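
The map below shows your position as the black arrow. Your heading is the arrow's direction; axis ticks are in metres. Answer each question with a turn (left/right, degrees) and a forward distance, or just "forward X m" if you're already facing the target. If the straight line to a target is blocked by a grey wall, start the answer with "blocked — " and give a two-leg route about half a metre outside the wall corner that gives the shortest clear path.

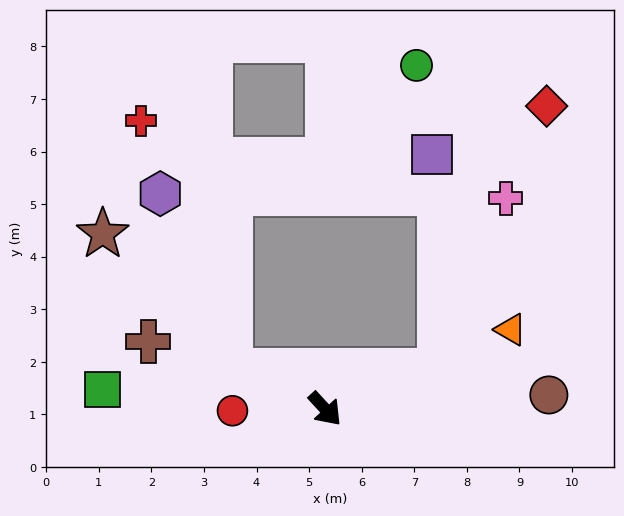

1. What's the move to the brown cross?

turn right 153°, forward 3.6 m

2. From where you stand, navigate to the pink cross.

blocked — turn left 66°, forward 2.3 m, then turn left 50°, forward 3.5 m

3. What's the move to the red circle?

turn right 132°, forward 1.8 m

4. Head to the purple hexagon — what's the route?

blocked — turn right 154°, forward 1.9 m, then turn right 47°, forward 3.6 m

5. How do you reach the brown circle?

turn left 51°, forward 4.3 m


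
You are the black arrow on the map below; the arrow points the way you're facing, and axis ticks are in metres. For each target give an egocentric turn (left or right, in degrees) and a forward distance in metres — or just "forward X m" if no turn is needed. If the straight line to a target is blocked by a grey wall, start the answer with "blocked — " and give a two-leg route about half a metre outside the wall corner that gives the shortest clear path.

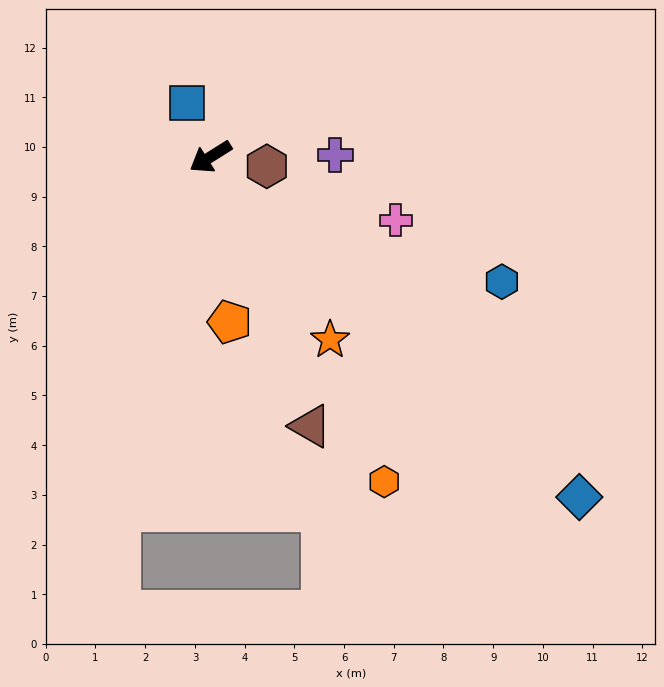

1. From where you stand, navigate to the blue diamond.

turn left 105°, forward 10.1 m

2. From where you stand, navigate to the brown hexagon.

turn left 138°, forward 1.1 m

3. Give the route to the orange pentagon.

turn left 64°, forward 3.3 m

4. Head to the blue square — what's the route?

turn right 99°, forward 1.2 m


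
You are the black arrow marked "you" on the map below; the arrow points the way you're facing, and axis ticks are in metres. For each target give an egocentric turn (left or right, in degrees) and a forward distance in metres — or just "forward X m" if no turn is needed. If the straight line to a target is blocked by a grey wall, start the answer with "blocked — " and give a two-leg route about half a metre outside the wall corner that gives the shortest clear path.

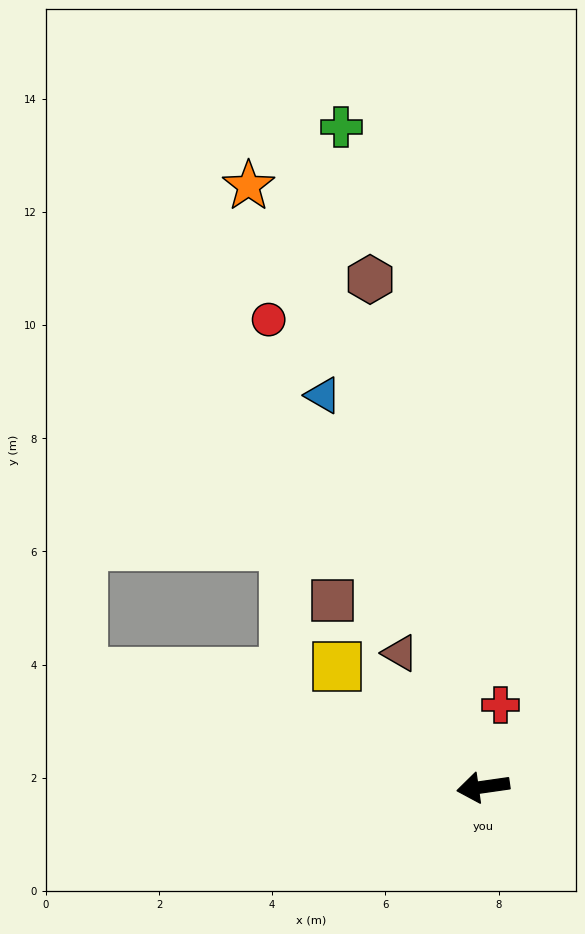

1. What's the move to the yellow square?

turn right 48°, forward 3.3 m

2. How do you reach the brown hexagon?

turn right 86°, forward 9.2 m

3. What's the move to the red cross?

turn right 110°, forward 1.5 m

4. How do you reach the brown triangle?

turn right 66°, forward 2.8 m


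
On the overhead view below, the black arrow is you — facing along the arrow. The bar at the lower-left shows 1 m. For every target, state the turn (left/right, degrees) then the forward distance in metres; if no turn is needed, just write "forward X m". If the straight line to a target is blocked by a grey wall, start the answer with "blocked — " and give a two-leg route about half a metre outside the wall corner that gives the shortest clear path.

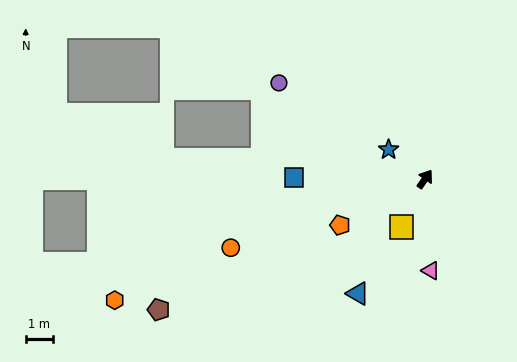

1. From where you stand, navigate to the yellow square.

turn right 171°, forward 1.9 m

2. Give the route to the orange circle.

turn left 144°, forward 7.5 m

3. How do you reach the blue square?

turn left 124°, forward 4.8 m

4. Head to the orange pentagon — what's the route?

turn left 153°, forward 3.5 m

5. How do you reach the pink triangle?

turn right 142°, forward 3.3 m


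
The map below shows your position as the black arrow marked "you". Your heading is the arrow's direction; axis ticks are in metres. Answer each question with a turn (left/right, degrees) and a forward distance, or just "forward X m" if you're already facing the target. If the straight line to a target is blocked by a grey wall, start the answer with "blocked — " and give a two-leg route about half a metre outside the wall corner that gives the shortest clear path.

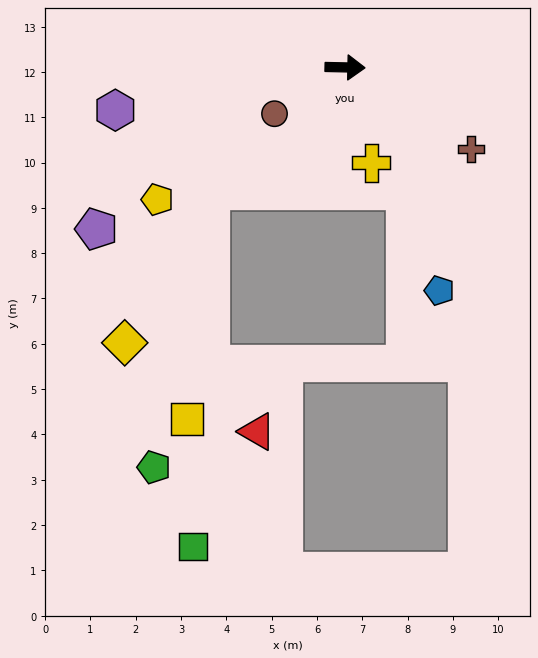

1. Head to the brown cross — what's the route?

turn right 32°, forward 3.3 m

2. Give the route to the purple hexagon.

turn right 168°, forward 5.2 m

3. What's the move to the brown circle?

turn right 145°, forward 1.9 m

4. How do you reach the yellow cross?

turn right 73°, forward 2.2 m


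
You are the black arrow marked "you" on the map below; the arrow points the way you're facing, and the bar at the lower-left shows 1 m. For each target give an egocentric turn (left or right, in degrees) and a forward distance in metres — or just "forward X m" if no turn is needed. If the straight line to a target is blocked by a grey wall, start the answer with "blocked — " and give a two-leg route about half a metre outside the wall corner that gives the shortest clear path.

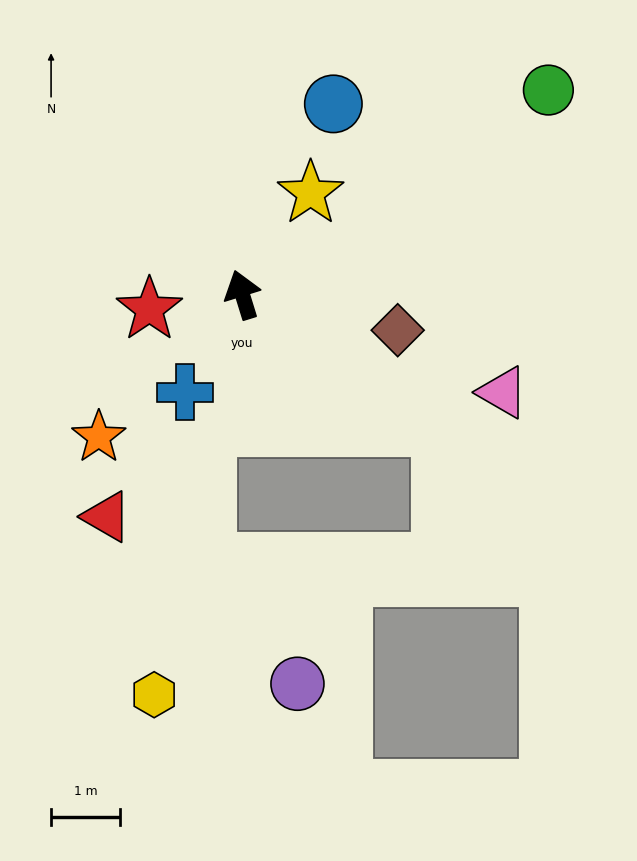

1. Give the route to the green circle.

turn right 73°, forward 5.4 m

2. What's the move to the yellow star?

turn right 51°, forward 1.8 m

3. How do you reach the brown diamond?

turn right 120°, forward 2.3 m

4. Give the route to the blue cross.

turn left 132°, forward 1.6 m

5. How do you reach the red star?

turn left 82°, forward 1.4 m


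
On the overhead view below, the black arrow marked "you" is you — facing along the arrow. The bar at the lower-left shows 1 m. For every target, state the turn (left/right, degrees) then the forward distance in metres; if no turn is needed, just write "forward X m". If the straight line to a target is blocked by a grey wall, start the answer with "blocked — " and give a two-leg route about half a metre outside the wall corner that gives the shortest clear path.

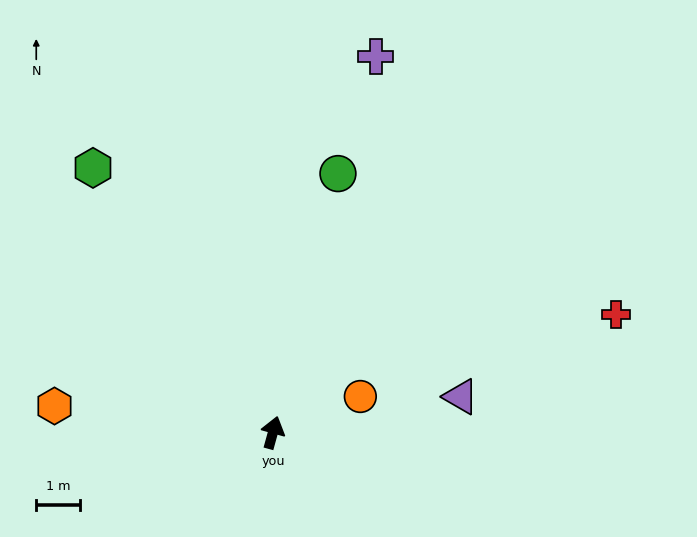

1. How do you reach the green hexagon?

turn left 50°, forward 7.4 m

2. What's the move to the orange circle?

turn right 52°, forward 2.2 m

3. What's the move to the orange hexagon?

turn left 98°, forward 5.1 m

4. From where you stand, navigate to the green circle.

forward 6.2 m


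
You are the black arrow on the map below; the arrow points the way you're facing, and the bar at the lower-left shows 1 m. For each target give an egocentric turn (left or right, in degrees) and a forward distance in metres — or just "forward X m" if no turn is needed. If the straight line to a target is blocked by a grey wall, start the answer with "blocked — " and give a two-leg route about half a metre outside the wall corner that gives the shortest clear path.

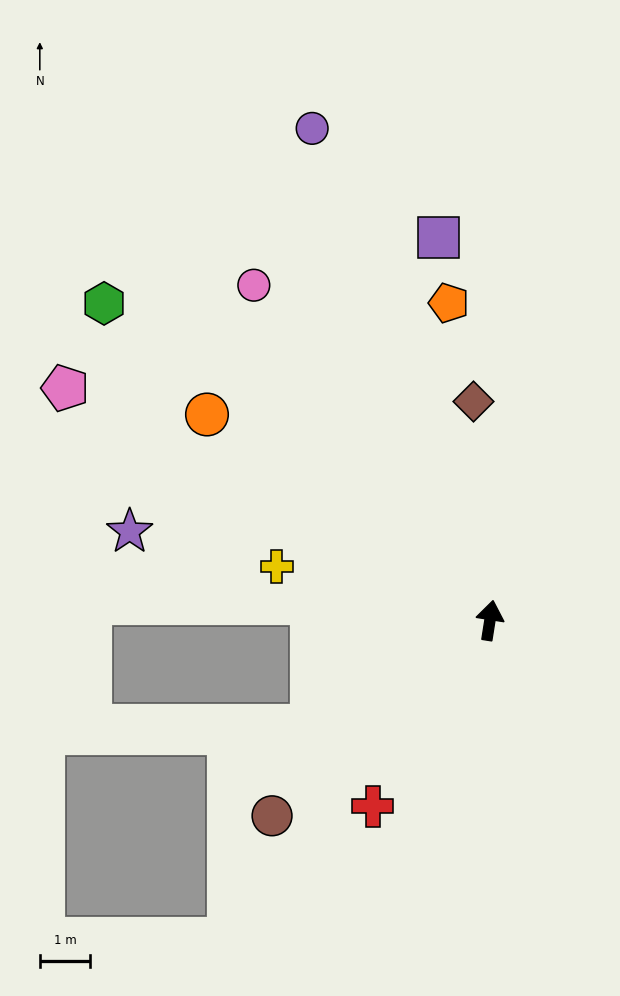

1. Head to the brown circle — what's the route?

turn left 141°, forward 5.8 m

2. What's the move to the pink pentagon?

turn left 70°, forward 9.6 m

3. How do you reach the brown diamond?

turn left 13°, forward 4.3 m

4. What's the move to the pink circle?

turn left 44°, forward 8.1 m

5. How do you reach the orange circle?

turn left 63°, forward 6.9 m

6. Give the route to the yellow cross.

turn left 85°, forward 4.3 m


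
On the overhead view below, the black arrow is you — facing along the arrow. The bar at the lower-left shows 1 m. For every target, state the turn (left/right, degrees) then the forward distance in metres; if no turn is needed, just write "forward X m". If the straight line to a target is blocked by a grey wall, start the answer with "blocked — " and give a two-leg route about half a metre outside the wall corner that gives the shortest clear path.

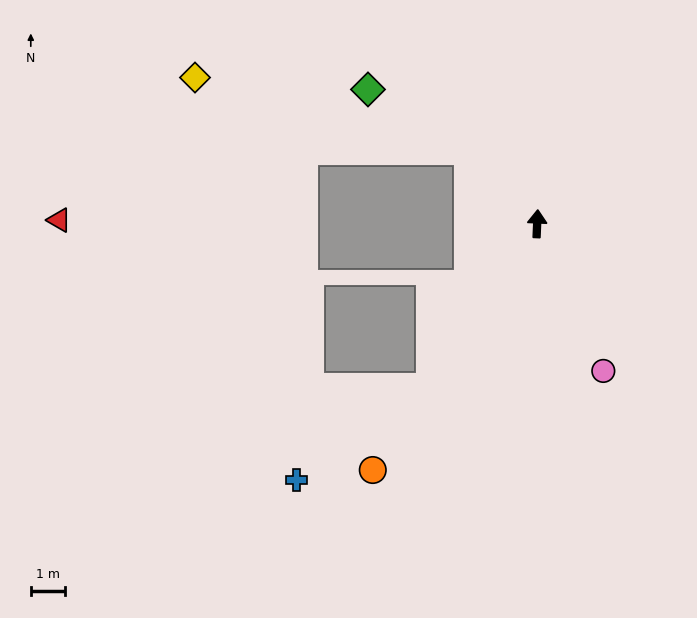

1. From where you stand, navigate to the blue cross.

blocked — turn left 149°, forward 5.6 m, then turn right 22°, forward 4.7 m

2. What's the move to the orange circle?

turn left 149°, forward 8.5 m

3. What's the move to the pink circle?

turn right 153°, forward 4.7 m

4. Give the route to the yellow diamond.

blocked — turn left 45°, forward 2.9 m, then turn left 33°, forward 8.2 m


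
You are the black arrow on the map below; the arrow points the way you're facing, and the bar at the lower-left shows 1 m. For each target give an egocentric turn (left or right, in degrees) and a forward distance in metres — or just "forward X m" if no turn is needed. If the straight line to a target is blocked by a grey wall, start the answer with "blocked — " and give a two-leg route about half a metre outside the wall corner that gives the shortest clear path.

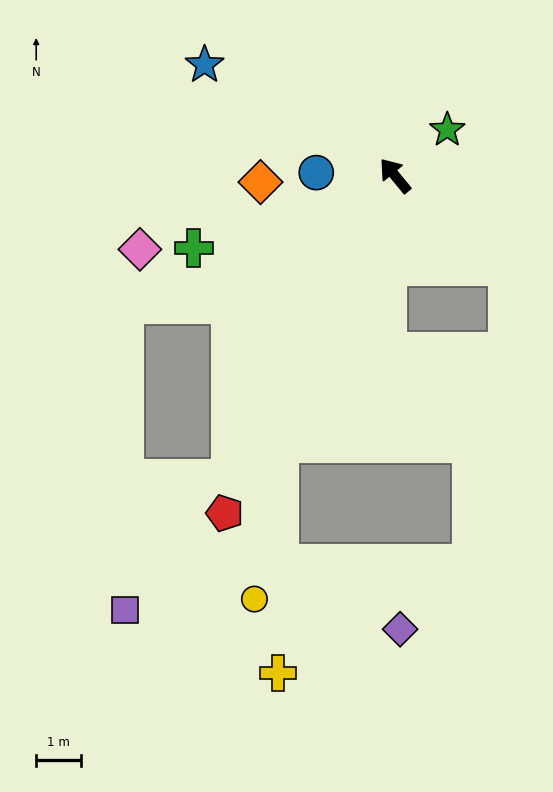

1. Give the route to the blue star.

turn left 20°, forward 5.0 m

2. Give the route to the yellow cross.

blocked — turn left 117°, forward 6.6 m, then turn left 23°, forward 5.2 m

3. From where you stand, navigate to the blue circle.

turn left 48°, forward 1.8 m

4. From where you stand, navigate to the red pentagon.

turn left 114°, forward 8.5 m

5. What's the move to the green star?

turn right 88°, forward 1.6 m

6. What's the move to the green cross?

turn left 70°, forward 4.8 m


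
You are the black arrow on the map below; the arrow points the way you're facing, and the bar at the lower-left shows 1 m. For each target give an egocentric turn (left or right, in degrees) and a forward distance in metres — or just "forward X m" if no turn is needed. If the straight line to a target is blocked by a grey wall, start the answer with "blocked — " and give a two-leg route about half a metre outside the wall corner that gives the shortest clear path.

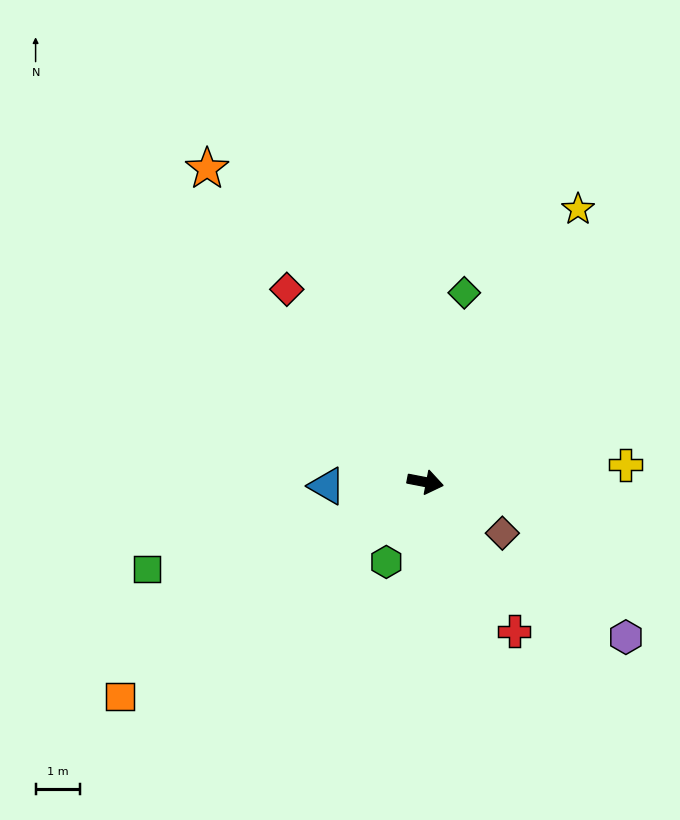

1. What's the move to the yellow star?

turn left 72°, forward 7.0 m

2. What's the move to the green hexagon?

turn right 105°, forward 2.0 m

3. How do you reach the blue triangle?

turn right 167°, forward 2.2 m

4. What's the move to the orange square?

turn right 134°, forward 8.4 m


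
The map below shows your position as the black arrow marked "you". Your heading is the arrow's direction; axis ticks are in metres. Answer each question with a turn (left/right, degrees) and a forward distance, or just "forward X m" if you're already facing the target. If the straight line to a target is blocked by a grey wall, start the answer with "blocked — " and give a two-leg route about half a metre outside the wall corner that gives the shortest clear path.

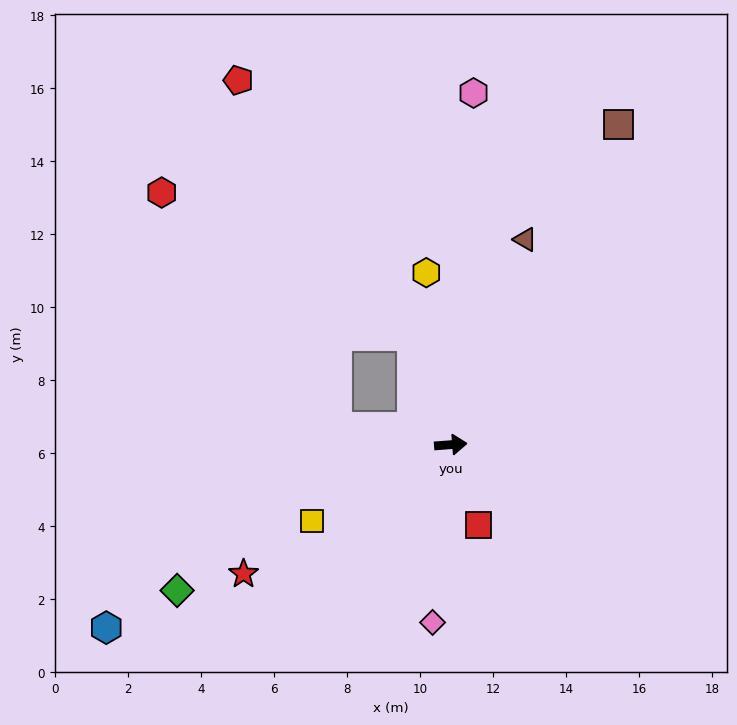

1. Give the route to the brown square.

turn left 58°, forward 9.9 m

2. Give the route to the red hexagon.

blocked — turn left 105°, forward 3.2 m, then turn left 41°, forward 7.9 m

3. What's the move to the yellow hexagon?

turn left 94°, forward 4.8 m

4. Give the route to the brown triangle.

turn left 66°, forward 6.0 m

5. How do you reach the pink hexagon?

turn left 82°, forward 9.7 m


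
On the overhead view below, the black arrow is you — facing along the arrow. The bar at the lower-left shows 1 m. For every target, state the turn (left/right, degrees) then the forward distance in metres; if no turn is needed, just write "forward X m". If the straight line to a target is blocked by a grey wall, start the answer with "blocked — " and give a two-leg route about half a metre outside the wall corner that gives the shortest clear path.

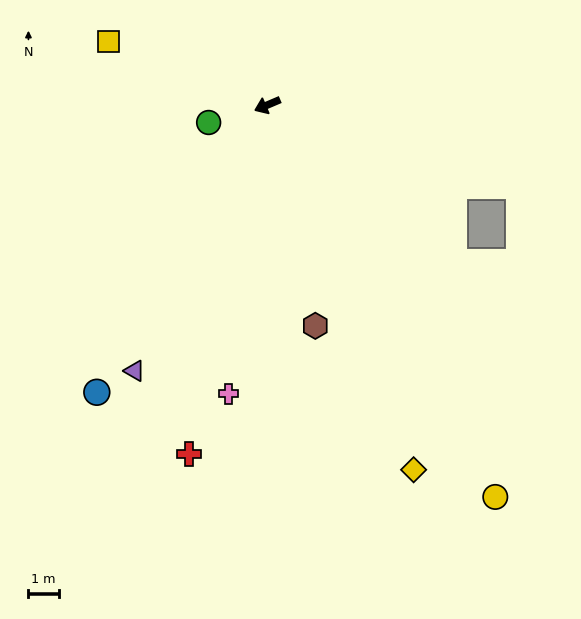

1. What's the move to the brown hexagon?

turn left 79°, forward 7.4 m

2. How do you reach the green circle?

turn right 6°, forward 2.0 m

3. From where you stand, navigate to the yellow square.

turn right 45°, forward 5.6 m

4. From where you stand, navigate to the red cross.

turn left 54°, forward 11.8 m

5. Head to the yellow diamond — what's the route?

turn left 89°, forward 12.9 m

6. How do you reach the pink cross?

turn left 59°, forward 9.6 m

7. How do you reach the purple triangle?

turn left 40°, forward 9.8 m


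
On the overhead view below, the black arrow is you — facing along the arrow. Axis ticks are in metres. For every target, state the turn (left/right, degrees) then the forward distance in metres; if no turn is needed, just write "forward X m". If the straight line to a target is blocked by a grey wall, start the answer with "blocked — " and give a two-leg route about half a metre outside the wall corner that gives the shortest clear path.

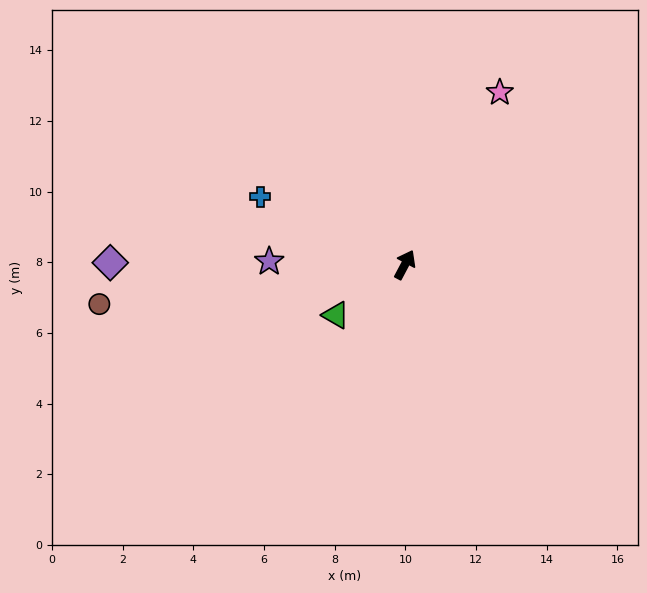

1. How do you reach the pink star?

forward 5.6 m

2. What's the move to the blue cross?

turn left 93°, forward 4.5 m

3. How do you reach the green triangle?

turn left 154°, forward 2.4 m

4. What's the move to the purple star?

turn left 117°, forward 3.8 m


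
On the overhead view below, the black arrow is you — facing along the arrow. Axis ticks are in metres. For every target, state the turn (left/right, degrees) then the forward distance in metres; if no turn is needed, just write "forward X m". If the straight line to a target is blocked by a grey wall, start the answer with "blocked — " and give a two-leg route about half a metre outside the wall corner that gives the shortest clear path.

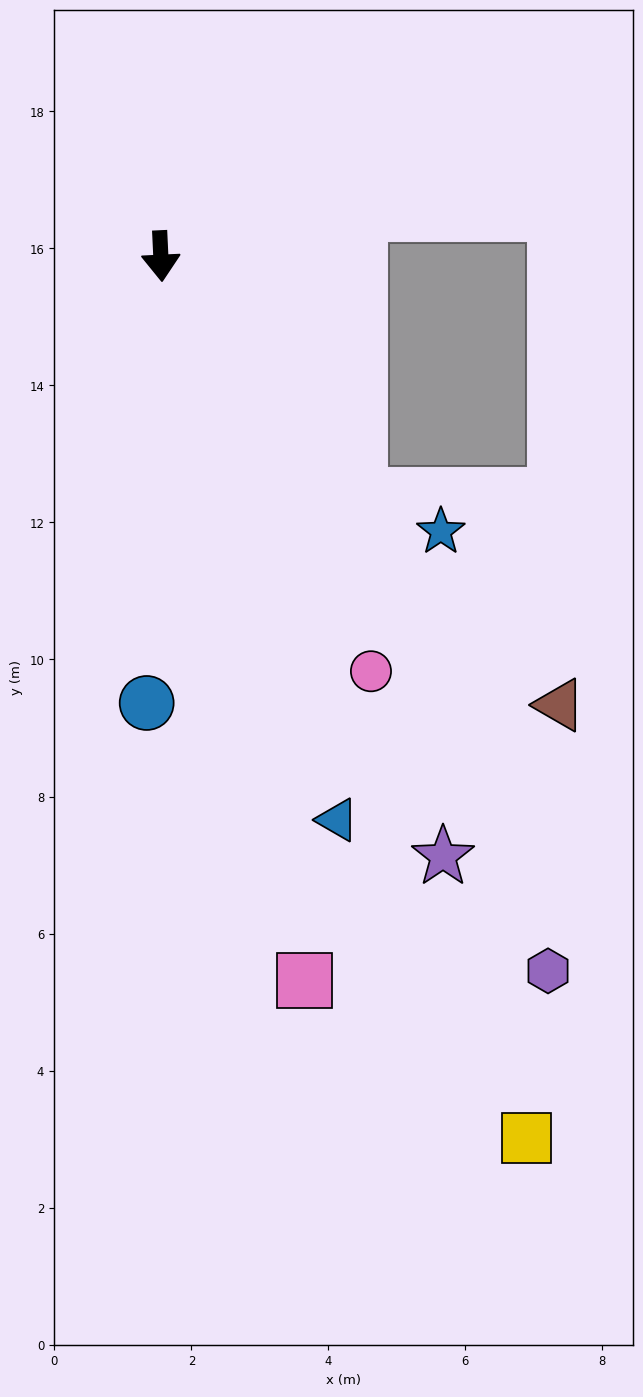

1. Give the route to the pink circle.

turn left 24°, forward 6.8 m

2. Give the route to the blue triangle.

turn left 15°, forward 8.6 m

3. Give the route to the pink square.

turn left 9°, forward 10.8 m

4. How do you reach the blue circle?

turn right 4°, forward 6.5 m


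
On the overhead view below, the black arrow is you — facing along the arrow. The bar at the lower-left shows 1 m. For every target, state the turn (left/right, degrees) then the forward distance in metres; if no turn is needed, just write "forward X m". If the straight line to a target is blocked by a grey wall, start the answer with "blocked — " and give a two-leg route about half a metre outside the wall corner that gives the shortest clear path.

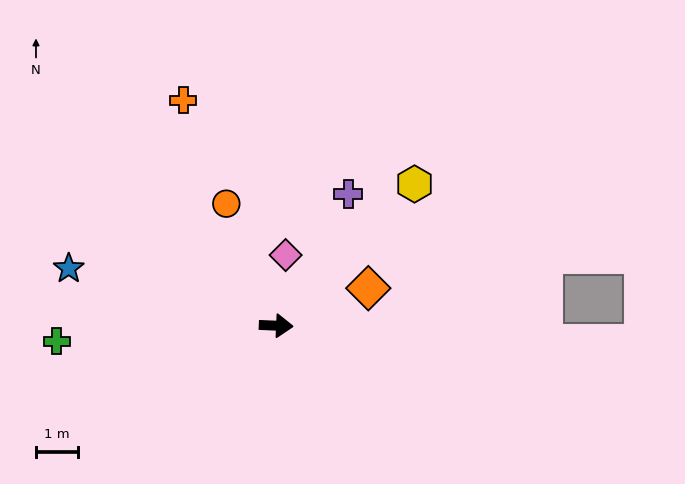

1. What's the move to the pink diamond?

turn left 85°, forward 1.7 m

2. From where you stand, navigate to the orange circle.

turn left 115°, forward 3.1 m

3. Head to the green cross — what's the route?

turn right 173°, forward 5.2 m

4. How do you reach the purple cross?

turn left 64°, forward 3.5 m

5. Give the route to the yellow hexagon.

turn left 48°, forward 4.7 m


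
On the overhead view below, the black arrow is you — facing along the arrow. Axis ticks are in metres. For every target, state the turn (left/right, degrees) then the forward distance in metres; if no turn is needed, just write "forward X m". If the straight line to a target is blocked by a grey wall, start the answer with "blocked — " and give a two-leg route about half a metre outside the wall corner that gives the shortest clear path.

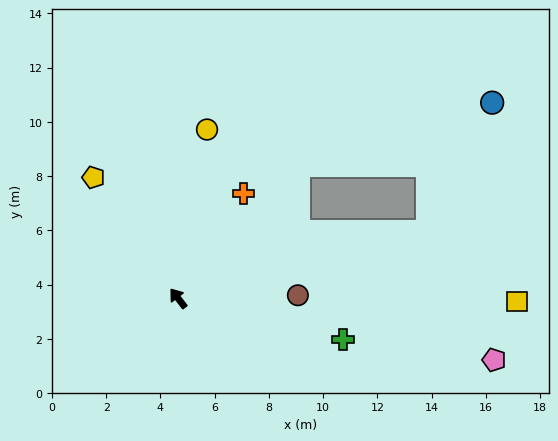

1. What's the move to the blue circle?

blocked — turn right 80°, forward 6.6 m, then turn right 30°, forward 7.5 m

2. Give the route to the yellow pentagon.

turn right 3°, forward 5.4 m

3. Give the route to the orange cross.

turn right 70°, forward 4.6 m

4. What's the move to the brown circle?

turn right 126°, forward 4.4 m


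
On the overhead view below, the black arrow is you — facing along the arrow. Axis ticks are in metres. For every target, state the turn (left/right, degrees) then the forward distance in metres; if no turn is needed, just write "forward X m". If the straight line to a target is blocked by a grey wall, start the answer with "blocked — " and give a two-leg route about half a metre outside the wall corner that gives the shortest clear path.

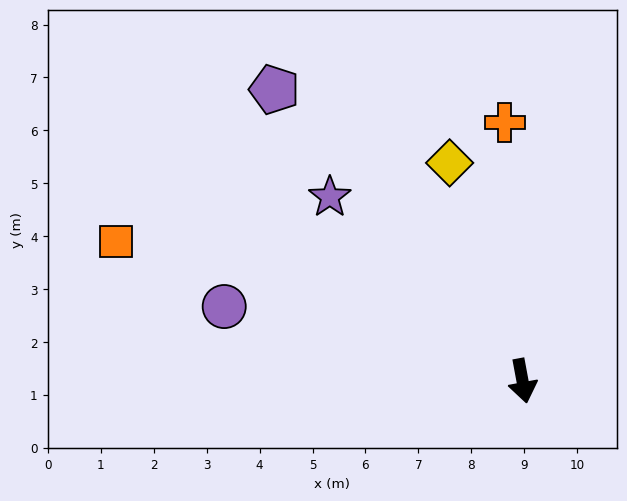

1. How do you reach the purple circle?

turn right 115°, forward 5.8 m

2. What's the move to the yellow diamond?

turn right 172°, forward 4.3 m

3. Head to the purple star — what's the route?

turn right 144°, forward 5.0 m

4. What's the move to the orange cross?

turn left 173°, forward 4.9 m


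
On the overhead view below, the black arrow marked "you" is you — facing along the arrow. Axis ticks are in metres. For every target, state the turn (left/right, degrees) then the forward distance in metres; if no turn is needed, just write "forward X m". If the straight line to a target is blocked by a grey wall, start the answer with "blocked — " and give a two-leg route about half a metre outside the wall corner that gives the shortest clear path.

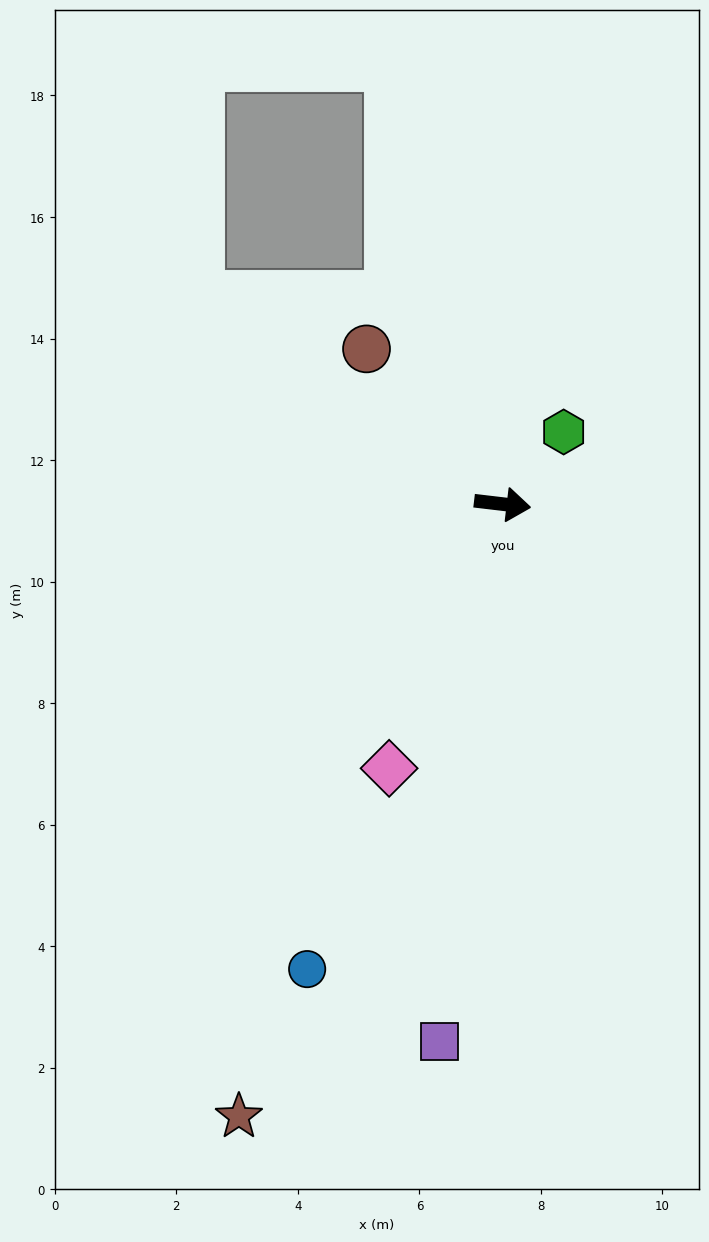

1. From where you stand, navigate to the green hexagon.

turn left 56°, forward 1.6 m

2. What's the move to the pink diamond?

turn right 106°, forward 4.7 m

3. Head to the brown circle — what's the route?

turn left 138°, forward 3.4 m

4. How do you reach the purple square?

turn right 90°, forward 8.9 m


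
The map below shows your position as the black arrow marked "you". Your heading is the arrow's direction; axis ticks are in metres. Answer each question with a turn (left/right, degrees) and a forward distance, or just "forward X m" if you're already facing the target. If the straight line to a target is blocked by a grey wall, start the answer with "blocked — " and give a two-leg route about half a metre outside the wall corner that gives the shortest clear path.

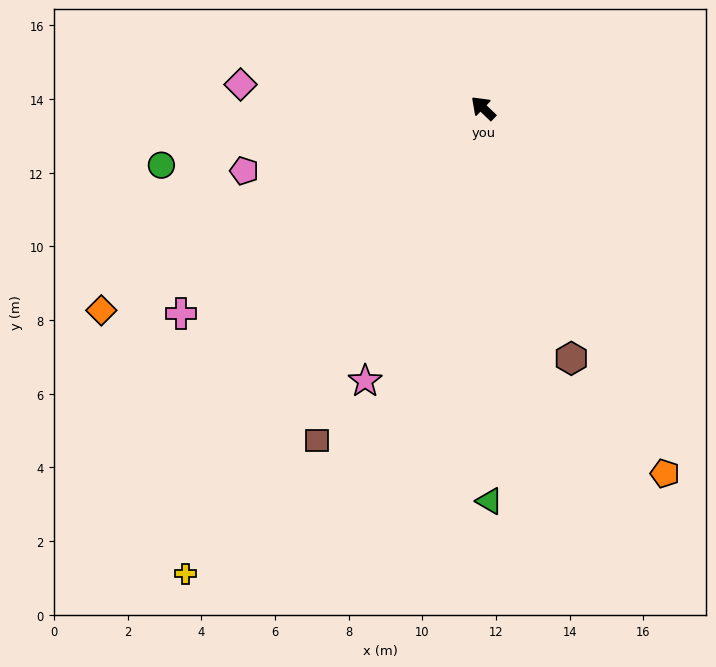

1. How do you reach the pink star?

turn left 110°, forward 8.1 m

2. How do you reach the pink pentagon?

turn left 58°, forward 6.7 m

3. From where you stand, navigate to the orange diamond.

turn left 72°, forward 11.7 m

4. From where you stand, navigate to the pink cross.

turn left 78°, forward 9.9 m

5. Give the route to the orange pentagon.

turn left 160°, forward 11.1 m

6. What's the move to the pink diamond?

turn left 38°, forward 6.6 m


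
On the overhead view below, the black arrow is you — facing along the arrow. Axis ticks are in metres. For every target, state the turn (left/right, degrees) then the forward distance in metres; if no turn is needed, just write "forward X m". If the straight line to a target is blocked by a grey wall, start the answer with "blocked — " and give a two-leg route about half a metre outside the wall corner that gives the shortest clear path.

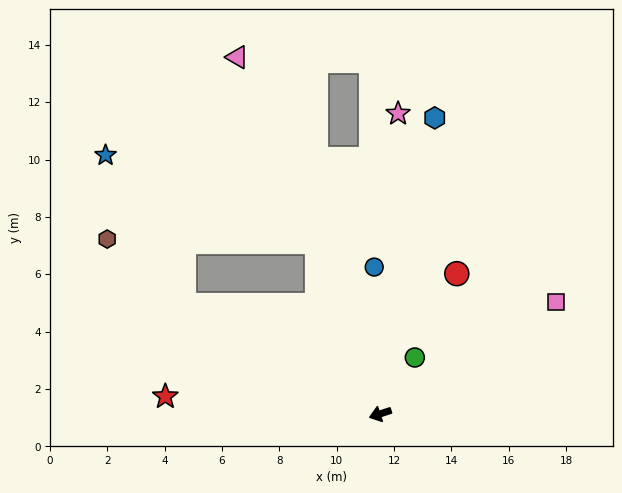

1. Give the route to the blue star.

blocked — turn right 47°, forward 7.8 m, then turn right 33°, forward 5.9 m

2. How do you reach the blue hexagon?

turn right 119°, forward 10.5 m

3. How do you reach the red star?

turn right 23°, forward 7.5 m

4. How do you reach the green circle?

turn right 140°, forward 2.3 m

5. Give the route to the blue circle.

turn right 106°, forward 5.1 m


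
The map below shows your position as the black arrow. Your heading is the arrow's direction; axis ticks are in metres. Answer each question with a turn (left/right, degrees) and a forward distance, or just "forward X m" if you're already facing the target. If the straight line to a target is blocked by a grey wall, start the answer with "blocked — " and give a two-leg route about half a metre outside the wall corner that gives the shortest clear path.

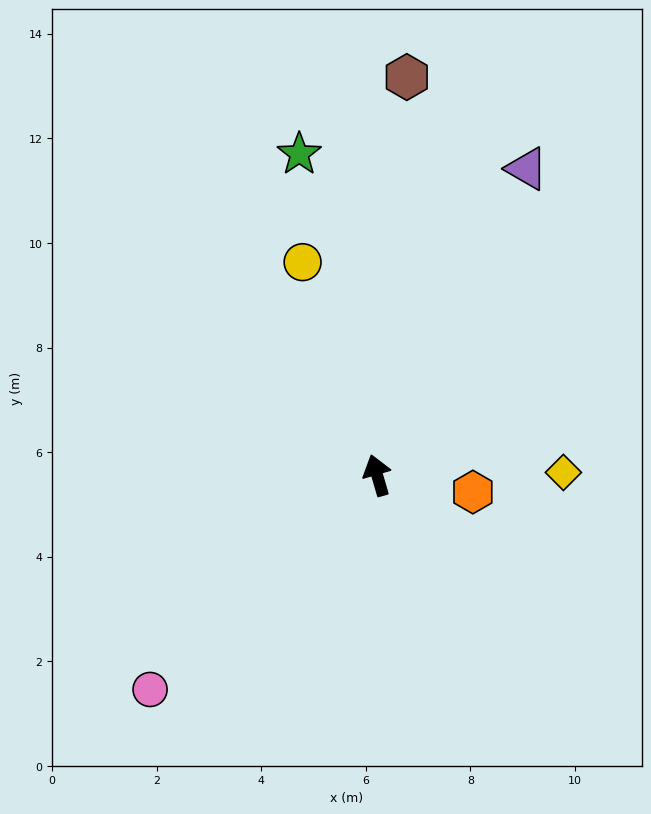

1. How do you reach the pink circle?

turn left 117°, forward 6.0 m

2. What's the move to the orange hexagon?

turn right 116°, forward 1.9 m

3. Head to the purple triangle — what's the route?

turn right 42°, forward 6.5 m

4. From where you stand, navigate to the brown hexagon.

turn right 20°, forward 7.6 m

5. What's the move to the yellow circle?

turn left 3°, forward 4.3 m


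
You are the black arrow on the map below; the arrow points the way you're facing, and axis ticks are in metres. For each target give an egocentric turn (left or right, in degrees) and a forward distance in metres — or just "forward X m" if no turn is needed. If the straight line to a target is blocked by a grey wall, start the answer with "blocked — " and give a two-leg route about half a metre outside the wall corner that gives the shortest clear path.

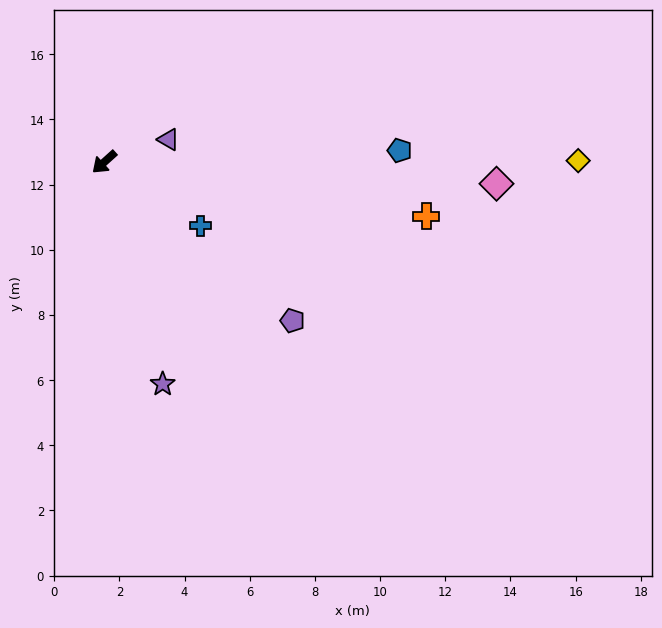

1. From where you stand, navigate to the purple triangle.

turn left 157°, forward 2.1 m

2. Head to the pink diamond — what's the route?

turn left 135°, forward 12.1 m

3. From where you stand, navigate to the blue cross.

turn left 105°, forward 3.5 m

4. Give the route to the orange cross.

turn left 128°, forward 10.0 m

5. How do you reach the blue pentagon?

turn left 140°, forward 9.1 m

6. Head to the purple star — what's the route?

turn left 63°, forward 7.0 m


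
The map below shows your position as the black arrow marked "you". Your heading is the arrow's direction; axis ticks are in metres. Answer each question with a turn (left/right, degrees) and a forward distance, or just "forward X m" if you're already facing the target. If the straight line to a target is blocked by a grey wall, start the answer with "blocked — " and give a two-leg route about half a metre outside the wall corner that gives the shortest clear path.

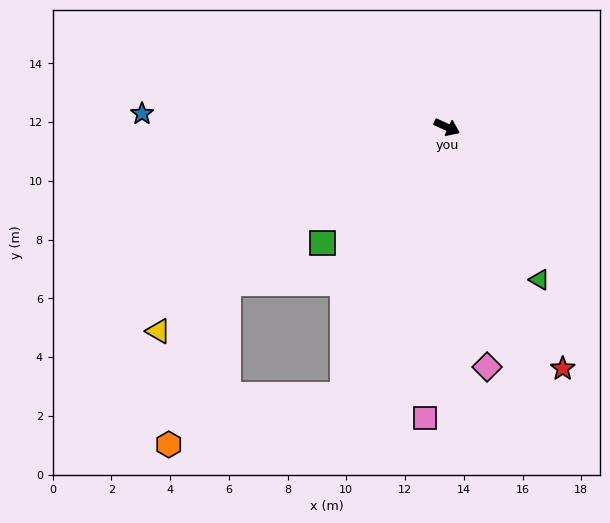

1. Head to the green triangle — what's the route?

turn right 34°, forward 6.1 m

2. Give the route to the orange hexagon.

blocked — turn right 87°, forward 9.8 m, then turn right 52°, forward 6.1 m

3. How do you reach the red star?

turn right 40°, forward 9.1 m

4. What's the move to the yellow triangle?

turn right 120°, forward 12.0 m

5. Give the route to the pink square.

turn right 70°, forward 9.9 m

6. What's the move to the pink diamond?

turn right 56°, forward 8.3 m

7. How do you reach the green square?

turn right 112°, forward 5.8 m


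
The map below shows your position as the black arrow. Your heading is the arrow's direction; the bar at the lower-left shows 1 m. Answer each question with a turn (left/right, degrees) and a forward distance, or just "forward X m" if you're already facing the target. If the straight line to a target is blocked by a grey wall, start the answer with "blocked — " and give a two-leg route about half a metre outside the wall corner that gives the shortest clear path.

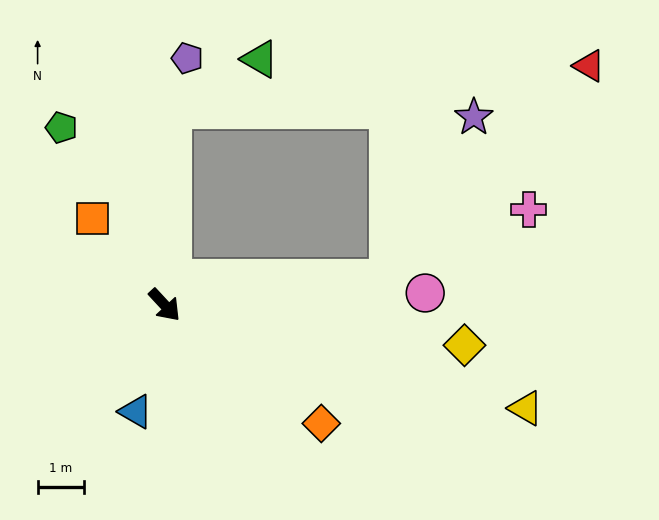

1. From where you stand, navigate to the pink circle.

turn left 50°, forward 5.6 m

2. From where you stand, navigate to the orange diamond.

turn left 10°, forward 4.2 m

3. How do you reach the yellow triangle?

turn left 31°, forward 8.0 m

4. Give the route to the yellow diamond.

turn left 40°, forward 6.5 m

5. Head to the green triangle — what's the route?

blocked — turn left 135°, forward 4.2 m, then turn right 58°, forward 2.2 m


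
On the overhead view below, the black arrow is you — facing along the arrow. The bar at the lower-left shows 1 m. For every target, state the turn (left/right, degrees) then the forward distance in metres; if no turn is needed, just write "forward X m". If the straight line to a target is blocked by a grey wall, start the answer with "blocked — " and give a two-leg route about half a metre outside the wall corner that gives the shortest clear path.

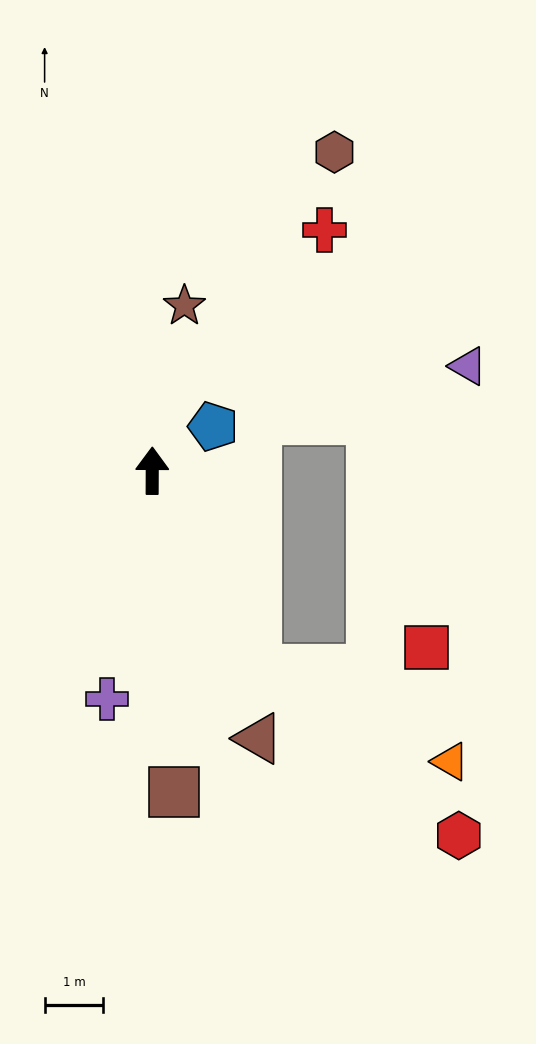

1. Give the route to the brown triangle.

turn right 158°, forward 4.9 m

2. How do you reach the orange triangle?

blocked — turn right 152°, forward 3.8 m, then turn left 37°, forward 3.7 m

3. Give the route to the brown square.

turn right 176°, forward 5.5 m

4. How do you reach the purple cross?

turn left 169°, forward 4.0 m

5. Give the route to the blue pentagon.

turn right 54°, forward 1.3 m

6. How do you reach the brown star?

turn right 11°, forward 2.9 m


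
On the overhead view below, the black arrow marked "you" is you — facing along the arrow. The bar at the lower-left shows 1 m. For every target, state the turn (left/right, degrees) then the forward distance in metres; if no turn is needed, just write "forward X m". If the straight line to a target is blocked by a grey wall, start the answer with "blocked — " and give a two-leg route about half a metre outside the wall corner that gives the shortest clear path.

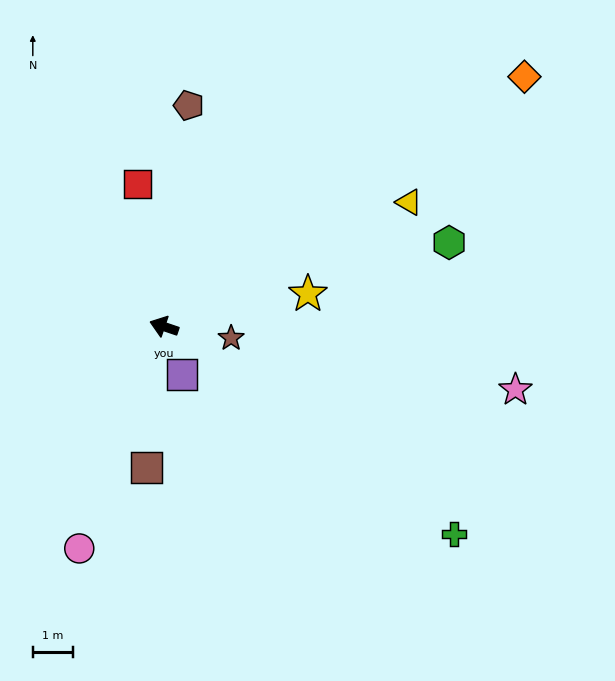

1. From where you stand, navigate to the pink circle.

turn left 88°, forward 6.0 m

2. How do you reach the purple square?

turn left 130°, forward 1.3 m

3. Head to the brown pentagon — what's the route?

turn right 78°, forward 5.6 m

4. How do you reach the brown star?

turn right 171°, forward 1.7 m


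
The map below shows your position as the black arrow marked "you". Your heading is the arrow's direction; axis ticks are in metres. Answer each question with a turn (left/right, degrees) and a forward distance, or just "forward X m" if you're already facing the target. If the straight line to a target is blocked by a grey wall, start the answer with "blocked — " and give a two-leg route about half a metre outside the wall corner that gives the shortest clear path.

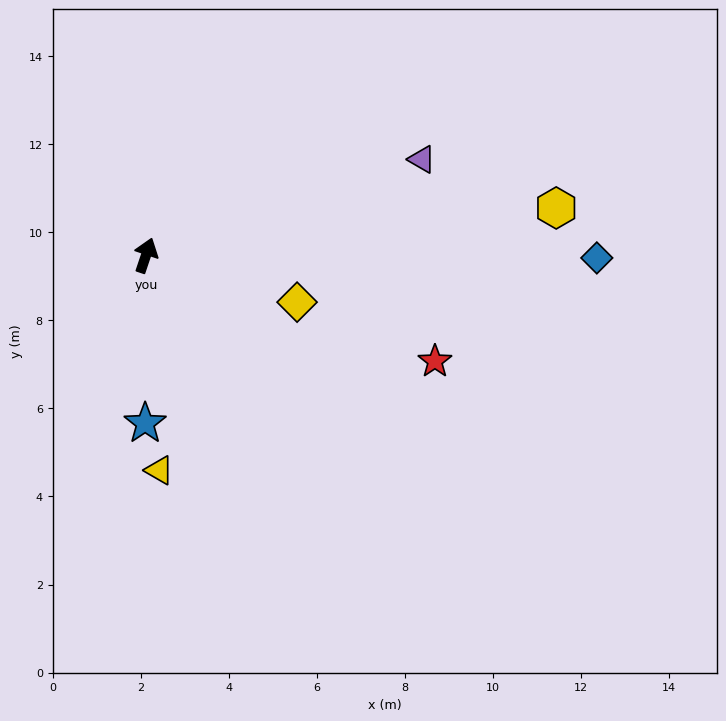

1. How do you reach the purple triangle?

turn right 52°, forward 6.6 m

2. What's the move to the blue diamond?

turn right 72°, forward 10.2 m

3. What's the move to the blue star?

turn right 162°, forward 3.8 m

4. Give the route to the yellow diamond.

turn right 89°, forward 3.6 m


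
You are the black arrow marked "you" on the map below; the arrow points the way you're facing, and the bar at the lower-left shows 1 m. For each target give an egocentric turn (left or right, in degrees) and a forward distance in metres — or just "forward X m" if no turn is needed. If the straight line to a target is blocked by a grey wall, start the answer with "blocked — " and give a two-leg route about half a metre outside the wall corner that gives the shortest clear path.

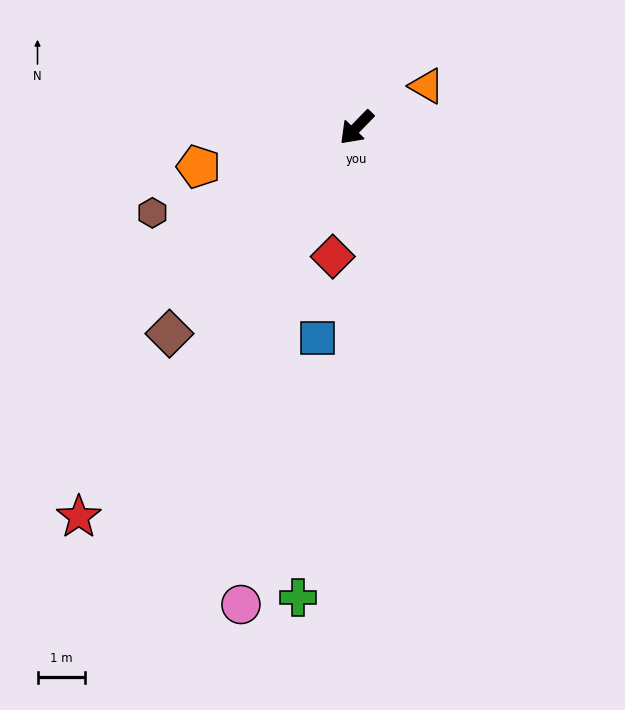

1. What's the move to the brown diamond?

turn left 2°, forward 5.9 m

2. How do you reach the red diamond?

turn left 34°, forward 2.8 m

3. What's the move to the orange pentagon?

turn right 32°, forward 3.5 m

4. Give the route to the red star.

turn left 9°, forward 10.2 m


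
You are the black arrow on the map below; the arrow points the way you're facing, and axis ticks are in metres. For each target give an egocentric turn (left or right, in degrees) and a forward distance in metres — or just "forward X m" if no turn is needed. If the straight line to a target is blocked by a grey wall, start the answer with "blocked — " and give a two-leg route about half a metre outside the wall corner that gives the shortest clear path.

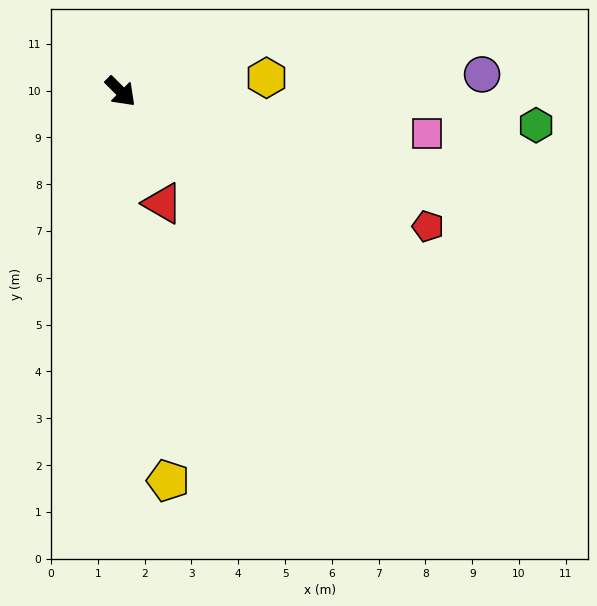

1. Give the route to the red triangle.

turn right 24°, forward 2.6 m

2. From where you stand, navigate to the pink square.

turn left 37°, forward 6.6 m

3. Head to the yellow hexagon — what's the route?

turn left 50°, forward 3.1 m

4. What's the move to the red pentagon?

turn left 21°, forward 7.2 m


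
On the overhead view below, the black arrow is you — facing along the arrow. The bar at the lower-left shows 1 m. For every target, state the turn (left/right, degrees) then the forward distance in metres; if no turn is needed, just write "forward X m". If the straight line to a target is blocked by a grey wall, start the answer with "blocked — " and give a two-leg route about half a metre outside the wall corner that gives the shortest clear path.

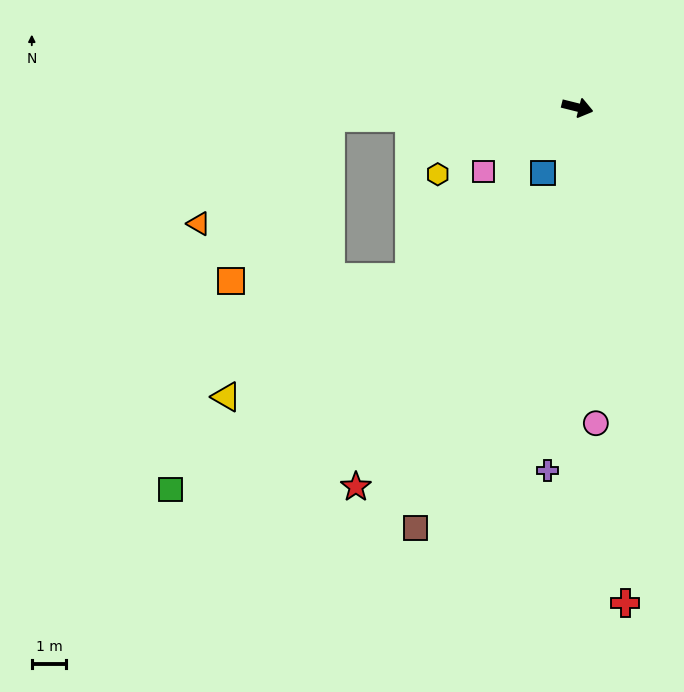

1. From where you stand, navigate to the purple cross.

turn right 81°, forward 10.6 m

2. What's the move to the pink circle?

turn right 73°, forward 9.2 m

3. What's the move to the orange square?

blocked — turn right 164°, forward 7.2 m, then turn left 57°, forward 5.6 m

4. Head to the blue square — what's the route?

turn right 104°, forward 2.1 m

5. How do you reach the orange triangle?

blocked — turn right 164°, forward 7.2 m, then turn left 37°, forward 4.9 m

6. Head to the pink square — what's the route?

turn right 132°, forward 3.3 m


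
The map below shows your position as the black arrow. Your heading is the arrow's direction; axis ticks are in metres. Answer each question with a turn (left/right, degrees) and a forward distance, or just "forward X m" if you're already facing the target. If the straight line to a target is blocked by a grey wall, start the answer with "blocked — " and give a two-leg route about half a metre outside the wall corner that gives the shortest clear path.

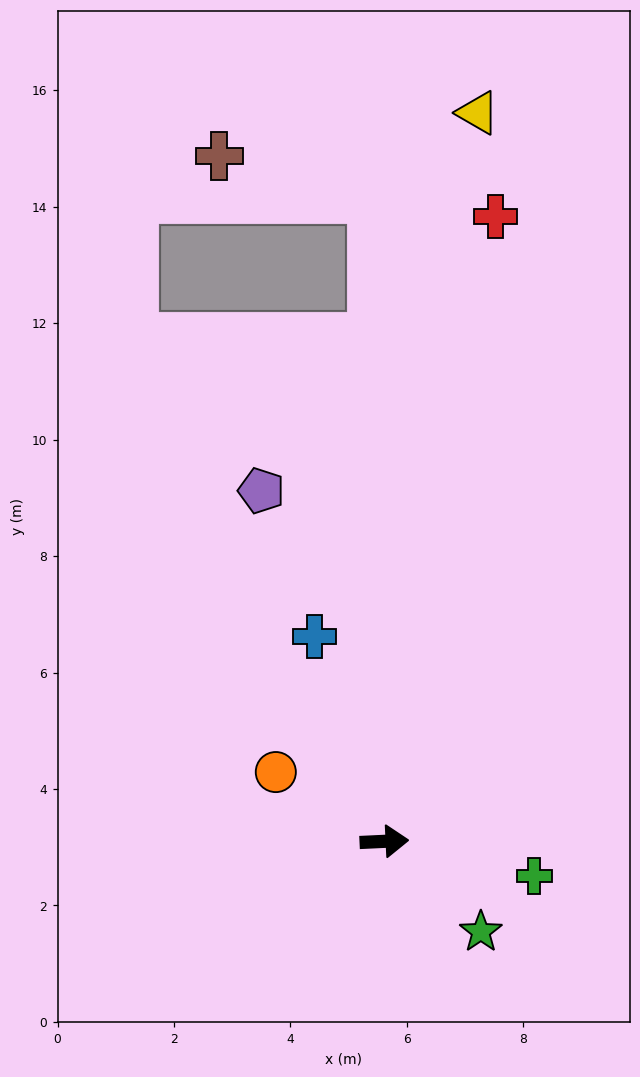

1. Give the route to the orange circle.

turn left 145°, forward 2.2 m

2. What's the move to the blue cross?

turn left 106°, forward 3.7 m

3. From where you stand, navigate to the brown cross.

blocked — turn left 88°, forward 11.0 m, then turn left 74°, forward 2.7 m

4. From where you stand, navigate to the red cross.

turn left 77°, forward 10.9 m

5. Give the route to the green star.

turn right 46°, forward 2.3 m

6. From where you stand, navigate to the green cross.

turn right 16°, forward 2.6 m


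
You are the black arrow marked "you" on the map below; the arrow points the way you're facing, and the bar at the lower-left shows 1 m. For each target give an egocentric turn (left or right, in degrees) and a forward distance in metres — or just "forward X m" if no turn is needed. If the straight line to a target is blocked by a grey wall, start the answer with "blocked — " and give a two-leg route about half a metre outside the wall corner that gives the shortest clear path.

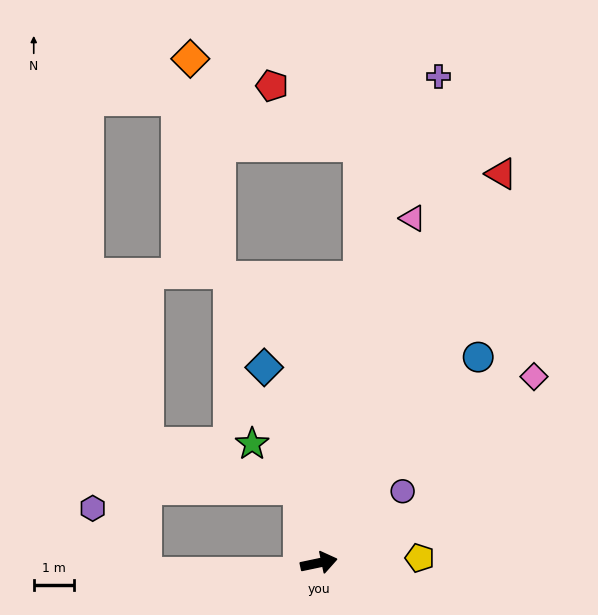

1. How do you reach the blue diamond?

turn left 94°, forward 5.1 m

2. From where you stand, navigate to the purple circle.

turn left 29°, forward 2.8 m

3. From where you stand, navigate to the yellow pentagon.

turn right 9°, forward 2.5 m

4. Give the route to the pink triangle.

turn left 63°, forward 9.0 m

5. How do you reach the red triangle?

turn left 53°, forward 10.8 m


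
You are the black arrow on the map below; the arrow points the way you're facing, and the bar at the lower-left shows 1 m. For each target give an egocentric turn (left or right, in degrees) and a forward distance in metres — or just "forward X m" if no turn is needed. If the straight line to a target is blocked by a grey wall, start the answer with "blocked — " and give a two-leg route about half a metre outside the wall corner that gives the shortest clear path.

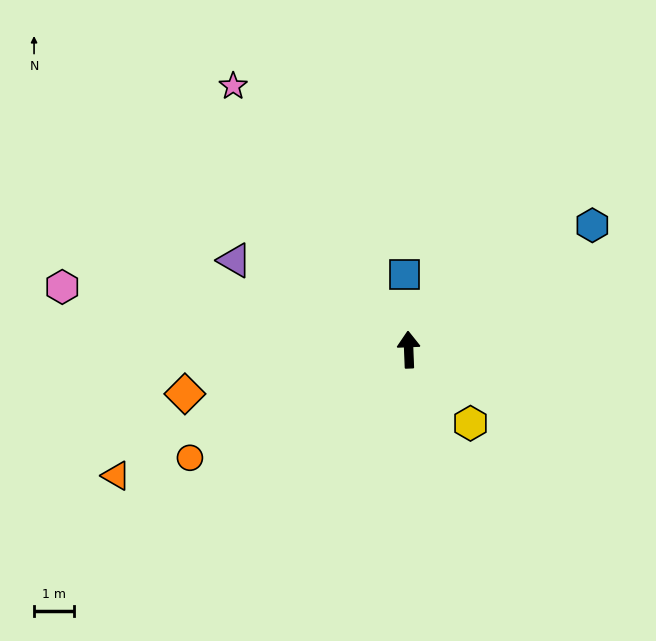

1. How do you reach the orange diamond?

turn left 99°, forward 5.7 m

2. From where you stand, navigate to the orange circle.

turn left 114°, forward 6.1 m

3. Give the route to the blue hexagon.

turn right 58°, forward 5.5 m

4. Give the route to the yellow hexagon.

turn right 142°, forward 2.4 m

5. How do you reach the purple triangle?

turn left 61°, forward 4.9 m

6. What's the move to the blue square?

forward 1.9 m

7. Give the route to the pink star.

turn left 31°, forward 7.9 m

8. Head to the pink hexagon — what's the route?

turn left 77°, forward 8.8 m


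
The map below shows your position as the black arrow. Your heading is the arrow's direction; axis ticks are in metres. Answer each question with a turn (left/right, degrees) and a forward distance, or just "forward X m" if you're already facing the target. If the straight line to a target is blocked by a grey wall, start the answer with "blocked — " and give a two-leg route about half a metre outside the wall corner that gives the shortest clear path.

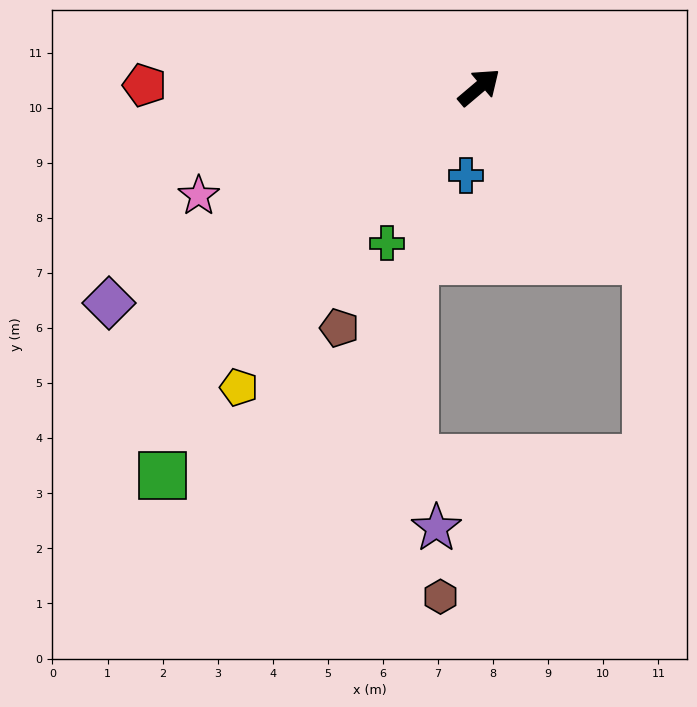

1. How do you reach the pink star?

turn left 161°, forward 5.5 m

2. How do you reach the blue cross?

turn right 139°, forward 1.6 m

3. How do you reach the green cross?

turn right 161°, forward 3.3 m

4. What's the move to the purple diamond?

turn left 170°, forward 7.8 m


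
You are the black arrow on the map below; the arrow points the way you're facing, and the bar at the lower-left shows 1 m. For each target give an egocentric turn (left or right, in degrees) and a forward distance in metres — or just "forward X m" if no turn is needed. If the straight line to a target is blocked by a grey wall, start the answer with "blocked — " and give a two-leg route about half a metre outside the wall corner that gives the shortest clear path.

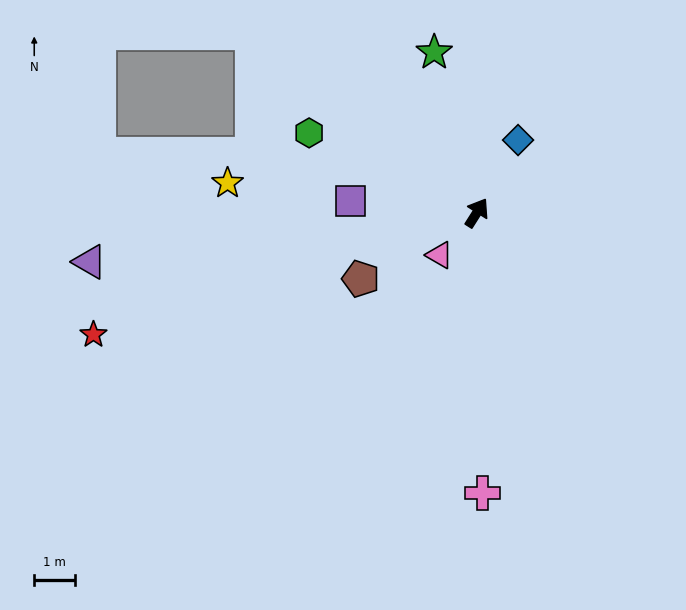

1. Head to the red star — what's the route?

turn left 140°, forward 9.8 m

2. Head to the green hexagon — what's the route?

turn left 97°, forward 4.5 m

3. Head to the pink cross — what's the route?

turn right 147°, forward 6.8 m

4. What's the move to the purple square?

turn left 117°, forward 3.1 m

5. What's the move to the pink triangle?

turn left 171°, forward 1.4 m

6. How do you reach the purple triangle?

turn left 130°, forward 9.5 m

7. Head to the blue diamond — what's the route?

turn left 3°, forward 2.0 m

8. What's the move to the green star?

turn left 47°, forward 4.0 m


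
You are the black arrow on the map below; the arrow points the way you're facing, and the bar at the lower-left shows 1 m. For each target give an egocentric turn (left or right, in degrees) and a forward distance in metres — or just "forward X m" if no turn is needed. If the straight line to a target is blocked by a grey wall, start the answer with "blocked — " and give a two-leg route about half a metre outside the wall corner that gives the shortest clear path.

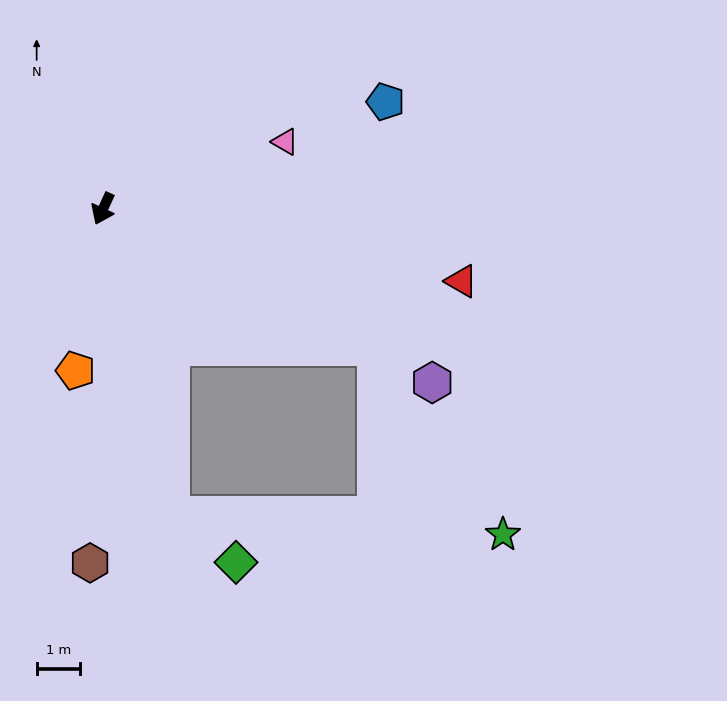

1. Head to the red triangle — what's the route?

turn left 103°, forward 8.4 m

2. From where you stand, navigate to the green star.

blocked — turn left 37°, forward 7.2 m, then turn left 74°, forward 7.6 m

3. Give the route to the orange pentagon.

turn left 15°, forward 3.7 m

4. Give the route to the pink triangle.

turn left 135°, forward 4.4 m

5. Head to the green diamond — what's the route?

blocked — turn left 37°, forward 7.2 m, then turn left 41°, forward 1.8 m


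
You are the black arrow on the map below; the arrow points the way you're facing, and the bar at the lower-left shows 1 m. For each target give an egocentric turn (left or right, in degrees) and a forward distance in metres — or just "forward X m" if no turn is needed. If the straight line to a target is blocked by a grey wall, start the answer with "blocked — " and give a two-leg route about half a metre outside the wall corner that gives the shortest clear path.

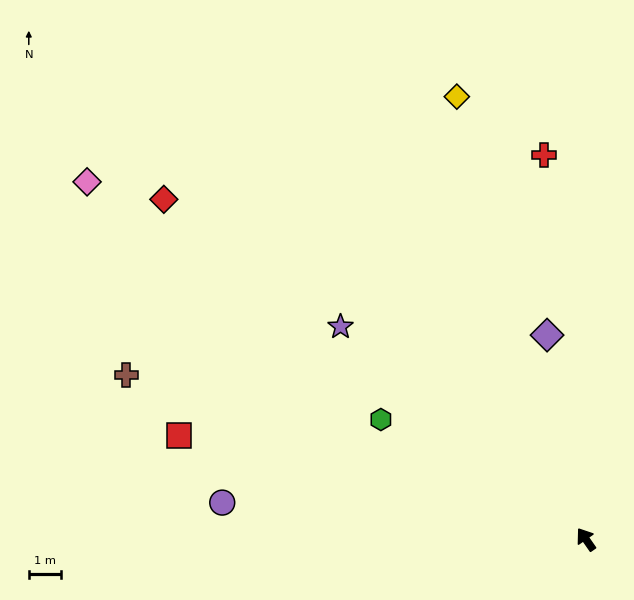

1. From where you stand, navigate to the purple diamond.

turn right 24°, forward 6.4 m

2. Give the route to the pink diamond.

turn left 19°, forward 18.8 m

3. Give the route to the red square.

turn left 41°, forward 12.8 m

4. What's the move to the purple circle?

turn left 49°, forward 11.2 m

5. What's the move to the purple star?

turn left 14°, forward 9.9 m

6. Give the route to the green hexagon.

turn left 25°, forward 7.3 m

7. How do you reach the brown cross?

turn left 35°, forward 14.9 m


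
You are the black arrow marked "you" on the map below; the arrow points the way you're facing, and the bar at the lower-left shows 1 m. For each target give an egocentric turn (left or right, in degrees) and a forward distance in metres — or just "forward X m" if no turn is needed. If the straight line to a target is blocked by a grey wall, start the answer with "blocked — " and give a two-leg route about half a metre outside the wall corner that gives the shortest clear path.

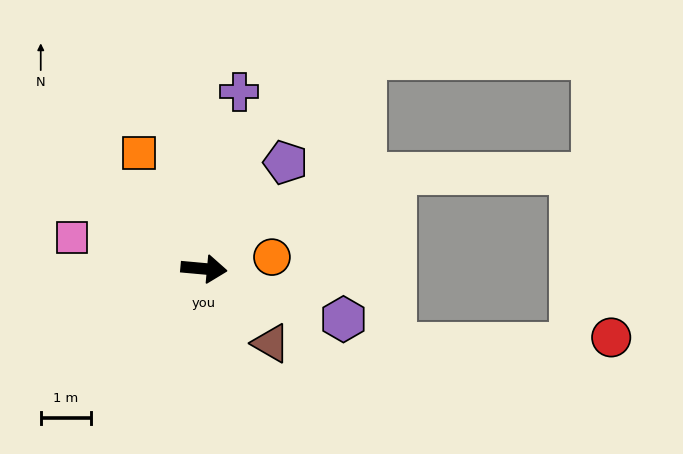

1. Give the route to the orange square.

turn left 124°, forward 2.6 m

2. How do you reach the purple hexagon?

turn right 15°, forward 2.9 m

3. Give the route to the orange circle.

turn left 15°, forward 1.4 m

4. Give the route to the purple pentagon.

turn left 58°, forward 2.6 m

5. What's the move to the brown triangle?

turn right 43°, forward 2.0 m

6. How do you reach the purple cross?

turn left 84°, forward 3.6 m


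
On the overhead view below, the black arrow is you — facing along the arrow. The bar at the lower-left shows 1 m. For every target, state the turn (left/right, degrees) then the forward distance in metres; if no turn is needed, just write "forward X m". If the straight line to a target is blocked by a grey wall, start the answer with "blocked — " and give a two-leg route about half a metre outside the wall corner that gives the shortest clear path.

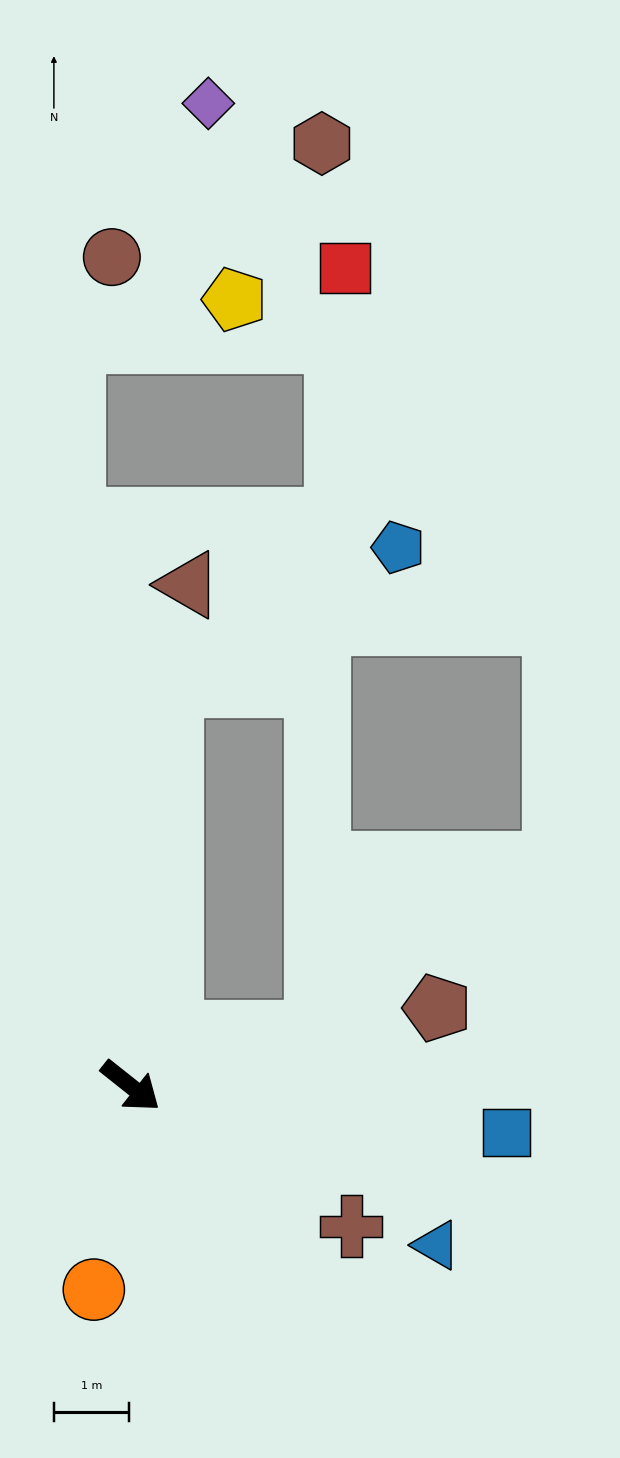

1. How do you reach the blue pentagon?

blocked — turn left 123°, forward 5.4 m, then turn right 53°, forward 3.5 m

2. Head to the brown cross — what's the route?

turn left 6°, forward 3.5 m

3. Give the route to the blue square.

turn left 31°, forward 5.1 m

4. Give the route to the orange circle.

turn right 62°, forward 2.8 m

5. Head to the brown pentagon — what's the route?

turn left 53°, forward 4.2 m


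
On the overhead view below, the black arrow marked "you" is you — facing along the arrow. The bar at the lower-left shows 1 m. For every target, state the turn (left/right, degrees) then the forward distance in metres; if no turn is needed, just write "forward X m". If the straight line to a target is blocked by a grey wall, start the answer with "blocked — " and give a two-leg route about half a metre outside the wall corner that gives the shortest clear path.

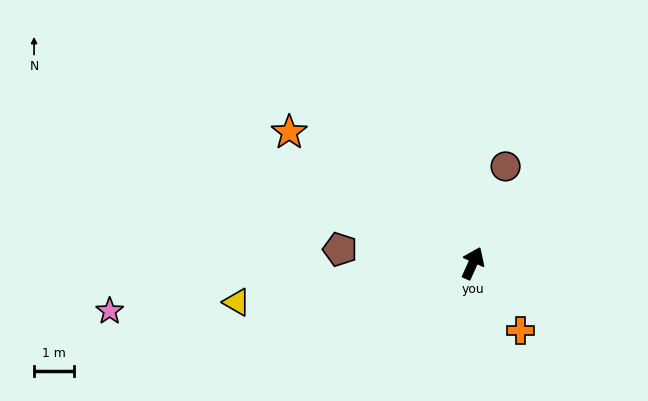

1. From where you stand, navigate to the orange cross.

turn right 120°, forward 2.1 m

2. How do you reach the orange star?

turn left 79°, forward 5.6 m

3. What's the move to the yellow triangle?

turn left 124°, forward 6.0 m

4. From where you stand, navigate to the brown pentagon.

turn left 108°, forward 3.3 m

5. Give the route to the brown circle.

turn left 6°, forward 2.5 m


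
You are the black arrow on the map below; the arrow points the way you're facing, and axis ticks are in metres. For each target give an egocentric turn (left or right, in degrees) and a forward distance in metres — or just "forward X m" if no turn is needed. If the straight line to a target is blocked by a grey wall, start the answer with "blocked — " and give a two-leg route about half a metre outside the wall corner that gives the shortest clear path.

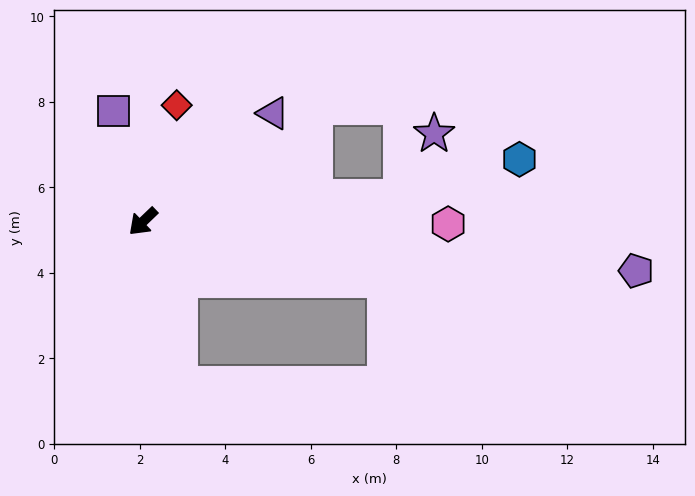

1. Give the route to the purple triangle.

turn left 176°, forward 4.0 m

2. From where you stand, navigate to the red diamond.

turn right 150°, forward 2.8 m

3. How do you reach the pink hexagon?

turn left 136°, forward 7.1 m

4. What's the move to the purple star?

blocked — turn left 142°, forward 6.1 m, then turn left 56°, forward 1.7 m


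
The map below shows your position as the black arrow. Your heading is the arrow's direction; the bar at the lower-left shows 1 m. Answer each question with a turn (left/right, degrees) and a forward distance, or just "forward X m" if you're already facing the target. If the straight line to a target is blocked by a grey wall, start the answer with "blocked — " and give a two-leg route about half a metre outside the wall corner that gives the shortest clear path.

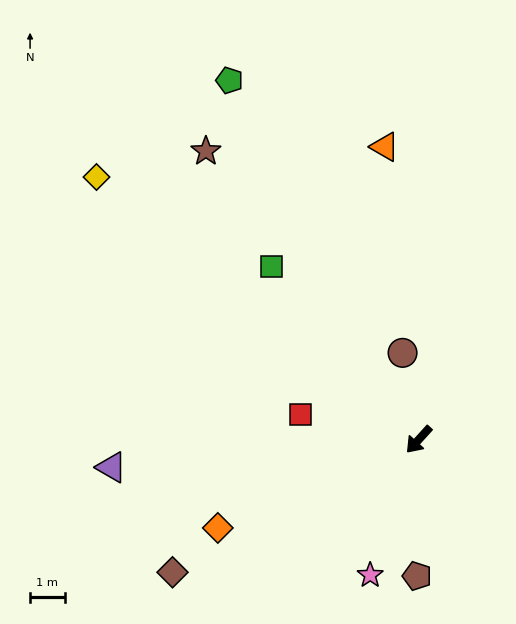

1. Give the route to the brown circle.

turn right 127°, forward 2.5 m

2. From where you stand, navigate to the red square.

turn right 60°, forward 3.5 m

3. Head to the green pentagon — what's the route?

turn right 110°, forward 11.7 m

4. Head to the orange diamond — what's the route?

turn right 24°, forward 6.3 m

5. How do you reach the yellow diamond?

turn right 87°, forward 11.9 m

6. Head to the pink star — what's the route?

turn left 22°, forward 4.1 m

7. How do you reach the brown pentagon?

turn left 41°, forward 3.9 m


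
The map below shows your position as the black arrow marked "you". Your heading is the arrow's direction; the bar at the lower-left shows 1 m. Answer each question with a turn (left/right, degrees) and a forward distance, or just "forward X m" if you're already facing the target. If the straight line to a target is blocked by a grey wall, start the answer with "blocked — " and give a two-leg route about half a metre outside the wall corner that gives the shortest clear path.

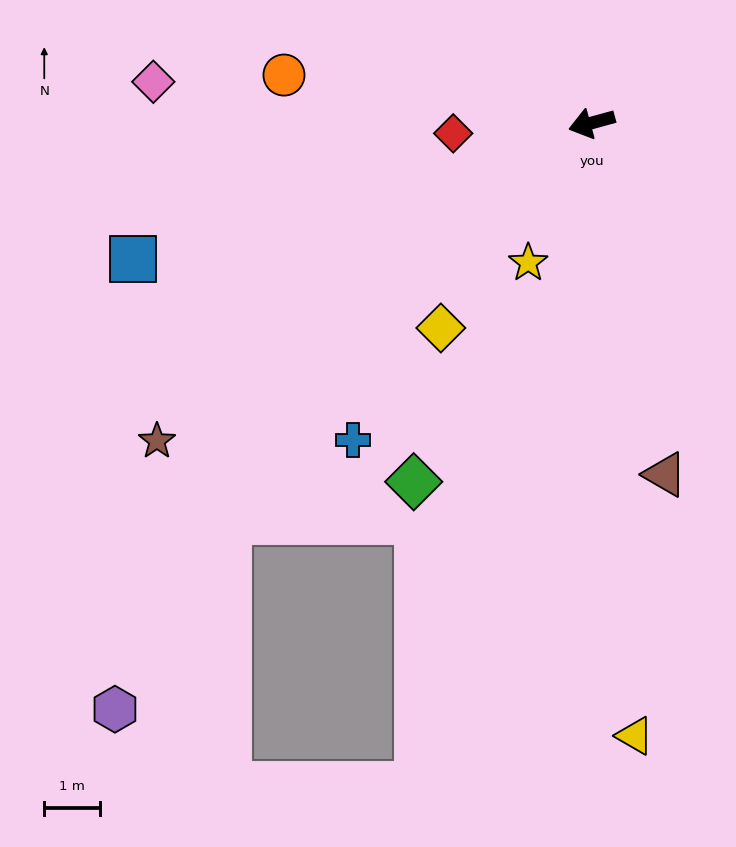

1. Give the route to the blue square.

forward 8.6 m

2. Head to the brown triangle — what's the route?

turn left 86°, forward 6.4 m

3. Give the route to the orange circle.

turn right 24°, forward 5.6 m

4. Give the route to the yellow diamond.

turn left 38°, forward 4.6 m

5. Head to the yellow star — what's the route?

turn left 50°, forward 2.7 m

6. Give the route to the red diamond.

turn right 11°, forward 2.5 m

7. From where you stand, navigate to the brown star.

turn left 21°, forward 9.6 m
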